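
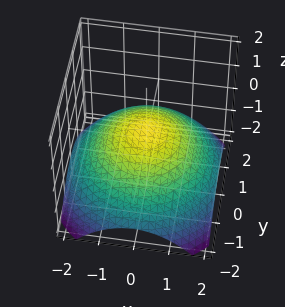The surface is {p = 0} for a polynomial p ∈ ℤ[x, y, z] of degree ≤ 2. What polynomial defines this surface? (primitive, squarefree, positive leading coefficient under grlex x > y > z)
(a) Degree: a generic line meets the surface in up to 2 points, so deg p = 2.
(b) By symmetry, the z-axis is an axis of rotation, so x and y enter only as x² + y².
(c) Reading off the gridlines: the y-axis gridline crossings are at y ∈ {-1, 1}; the x-axis gridline crossings are at x ∈ {-1, 1}.
(d) Matching integer coefficients to the picture gives p.

x^2 + y^2 + 3*z - 1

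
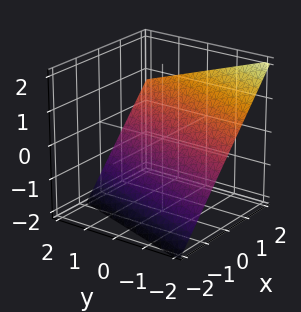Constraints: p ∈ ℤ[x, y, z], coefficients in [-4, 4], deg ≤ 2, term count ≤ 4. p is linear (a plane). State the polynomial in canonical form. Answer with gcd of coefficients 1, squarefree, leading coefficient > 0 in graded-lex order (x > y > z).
3*x - y - 3*z - 2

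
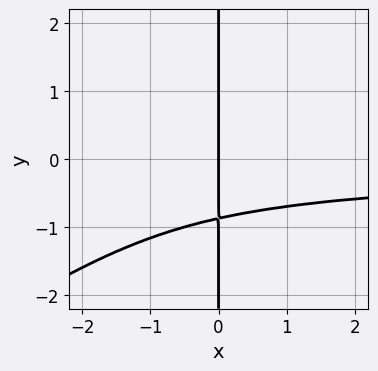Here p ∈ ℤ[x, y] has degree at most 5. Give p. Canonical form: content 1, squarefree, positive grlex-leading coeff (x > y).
2*x^2*y^2 - 3*x*y^3 - 2*x

First, the degree is 4 — no degree-3 curve has this shape.
Next, observable constraints: one x-axis crossing is at x = 0; every point of the y-axis in the box is on the curve.
Finally, matching integer coefficients to the picture gives p.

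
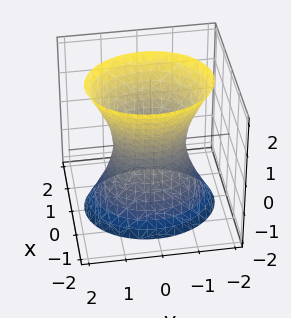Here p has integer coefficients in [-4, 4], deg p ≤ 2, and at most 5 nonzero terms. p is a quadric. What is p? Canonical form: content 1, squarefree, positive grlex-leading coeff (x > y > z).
3*x^2 + 2*y^2 - z^2 - 2

1. Degree: an hourglass — one-sheet hyperboloid; a quadric, so deg p = 2.
2. Symmetries: the x ↦ −x reflection is a symmetry, so x appears only in even powers; mirror symmetry z ↦ −z ⇒ only even powers of z; the y ↦ −y reflection is a symmetry, so y appears only in even powers.
3. Against the integer gridlines: the y-axis gridline crossings are at y ∈ {-1, 1}; it misses every integer gridline on the z-axis.
4. These observations pin down the coefficients.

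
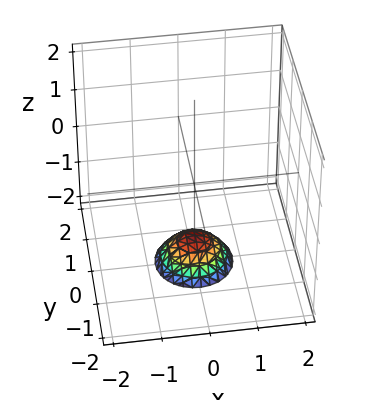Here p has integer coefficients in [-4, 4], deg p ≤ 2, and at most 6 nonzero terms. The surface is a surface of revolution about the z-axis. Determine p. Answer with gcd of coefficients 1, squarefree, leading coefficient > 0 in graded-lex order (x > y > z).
(a) Degree: the shape is more complex than any degree-1 surface, so deg p = 2.
(b) Symmetries: rotational symmetry about the z-axis ⇒ p depends on x, y only through x² + y².
(c) From the visible intercepts: no y-intercept at any integer in the box; it misses every integer gridline on the x-axis.
(d) These observations pin down the coefficients.

2*x^2 + 2*y^2 + 2*z + 3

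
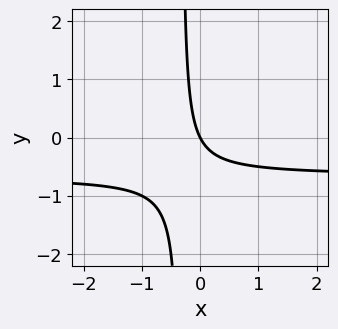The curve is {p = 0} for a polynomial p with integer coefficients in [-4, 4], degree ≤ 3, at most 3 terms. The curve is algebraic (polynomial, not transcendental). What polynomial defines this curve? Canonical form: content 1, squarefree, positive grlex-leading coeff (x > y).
3*x*y + 2*x + y

1. Degree: no degree-1 curve has this shape, so deg p = 2.
2. Reading off the gridlines: it meets the x-axis at x = 0 (among the integer gridlines); it meets the y-axis at y = 0 (among the integer gridlines).
3. Together with the visible shape, these determine p as stated.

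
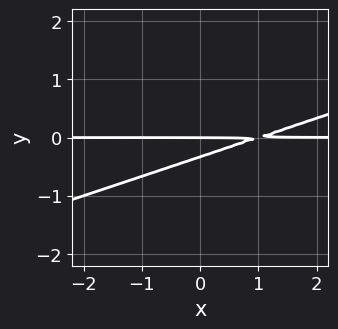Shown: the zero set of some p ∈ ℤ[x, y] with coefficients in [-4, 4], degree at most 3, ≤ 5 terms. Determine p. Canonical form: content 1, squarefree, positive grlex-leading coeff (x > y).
(a) The degree is 2 — the shape is more complex than any degree-1 curve.
(b) From the axis intercepts and sections: it meets the y-axis at y = 0 (among the integer gridlines); every point of the x-axis in the box is on the curve.
(c) Matching integer coefficients to the picture gives p.

x*y - 3*y^2 - y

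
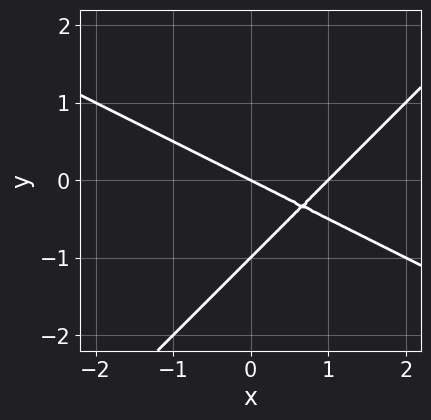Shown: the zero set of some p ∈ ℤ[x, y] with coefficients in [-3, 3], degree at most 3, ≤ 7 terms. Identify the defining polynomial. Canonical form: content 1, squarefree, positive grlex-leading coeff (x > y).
x^2 + x*y - 2*y^2 - x - 2*y

Degree: a generic line meets the curve in up to 2 points, so deg p = 2.
Observable constraints: the y-axis gridline crossings are at y ∈ {-1, 0}; the x-axis gridline crossings are at x ∈ {0, 1}.
These observations pin down the coefficients.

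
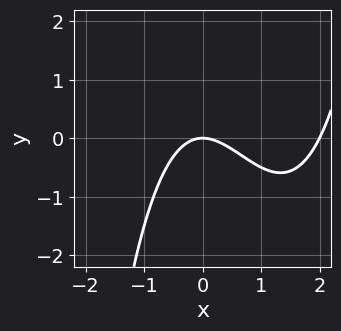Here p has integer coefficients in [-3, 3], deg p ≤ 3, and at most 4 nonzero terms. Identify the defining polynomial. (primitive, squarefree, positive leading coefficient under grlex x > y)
deg p = 3. No degree-2 curve has this shape.
Observable constraints: among the integer gridlines, it crosses the x-axis at x ∈ {0, 2}; it crosses the y-axis at the gridline y = 0.
Matching integer coefficients to the picture gives p.

x^3 - 2*x^2 - 2*y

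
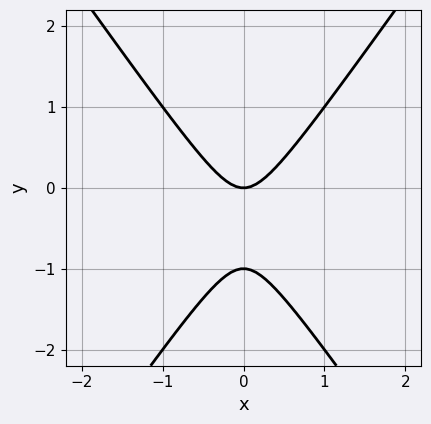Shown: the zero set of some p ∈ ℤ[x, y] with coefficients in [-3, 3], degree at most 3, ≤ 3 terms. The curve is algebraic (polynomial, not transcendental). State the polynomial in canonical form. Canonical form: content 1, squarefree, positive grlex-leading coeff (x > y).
First, degree: no degree-1 curve has this shape, so deg p = 2.
Then, symmetries: mirror symmetry x ↦ −x ⇒ only even powers of x.
Next, against the integer gridlines: the y-axis gridline crossings are at y ∈ {-1, 0}; it meets the x-axis at x = 0 (among the integer gridlines).
Finally, the integer polynomial consistent with all of this is the stated p.

2*x^2 - y^2 - y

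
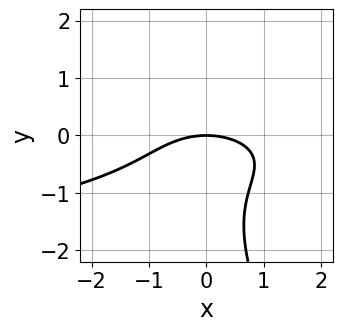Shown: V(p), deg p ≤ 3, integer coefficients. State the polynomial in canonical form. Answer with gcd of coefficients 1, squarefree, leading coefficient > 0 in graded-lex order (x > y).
The degree is 3 — a generic line meets the curve in up to 3 points.
Against the integer gridlines: one x-axis crossing is at x = 0; it meets the y-axis at y = 0 (among the integer gridlines).
Putting this together gives p.

2*x*y^2 + y^3 + x^2 + 2*y^2 + 3*y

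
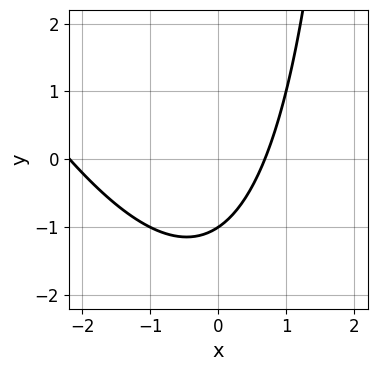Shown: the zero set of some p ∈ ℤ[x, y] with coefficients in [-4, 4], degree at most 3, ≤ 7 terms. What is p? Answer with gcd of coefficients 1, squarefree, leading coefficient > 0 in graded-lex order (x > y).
First, degree: no degree-1 curve has this shape, so deg p = 2.
Next, checking where it meets the axes: it crosses the y-axis at the gridline y = -1.
Finally, together with the visible shape, these determine p as stated.

2*x^2 + x*y + 3*x - 3*y - 3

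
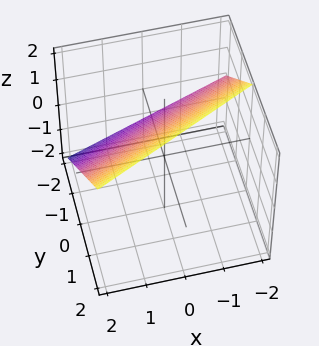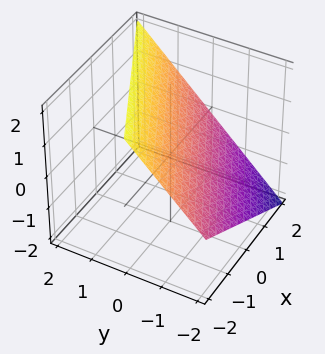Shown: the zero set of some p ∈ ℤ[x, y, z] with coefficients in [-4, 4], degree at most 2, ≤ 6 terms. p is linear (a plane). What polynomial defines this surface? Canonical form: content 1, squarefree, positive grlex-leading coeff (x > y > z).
x - 2*y + 2*z - 2

1. Degree: every cross-section is a straight line — this is a plane, so deg p = 1.
2. From the axis intercepts and sections: one z-axis crossing is at z = 1; one x-axis crossing is at x = 2; it meets the y-axis at y = -1 (among the integer gridlines).
3. The integer polynomial consistent with all of this is the stated p.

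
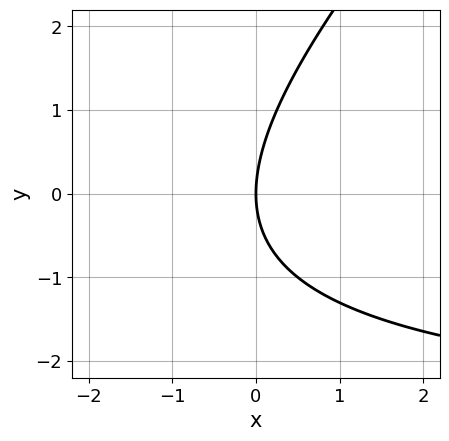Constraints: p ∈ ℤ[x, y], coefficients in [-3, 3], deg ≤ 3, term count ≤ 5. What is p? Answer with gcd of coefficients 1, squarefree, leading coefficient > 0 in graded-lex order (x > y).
x*y - y^2 + 3*x

First, the degree is 2 — a generic line meets the curve in up to 2 points.
Then, against the integer gridlines: one y-axis crossing is at y = 0; it meets the x-axis at x = 0 (among the integer gridlines).
Finally, fitting integer coefficients to these (and the overall shape) gives p.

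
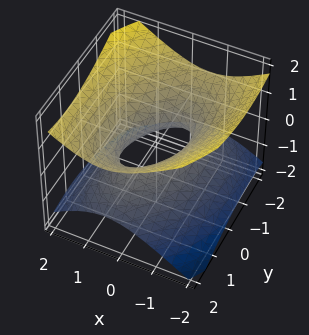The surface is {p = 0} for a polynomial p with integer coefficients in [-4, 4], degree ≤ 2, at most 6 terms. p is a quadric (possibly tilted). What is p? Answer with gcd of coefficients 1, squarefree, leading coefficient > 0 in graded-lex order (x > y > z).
2*x^2 - x*y + y^2 - 3*z^2 - 1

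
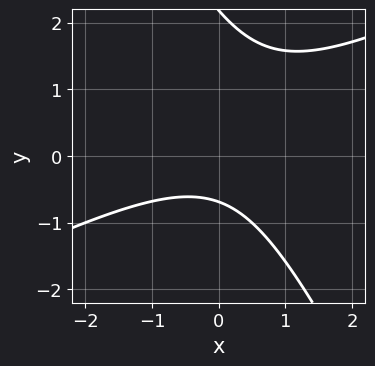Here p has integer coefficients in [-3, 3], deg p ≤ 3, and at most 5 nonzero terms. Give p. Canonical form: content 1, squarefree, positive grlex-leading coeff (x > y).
2*x^2 - 3*x*y - 2*y^2 + 3*y + 3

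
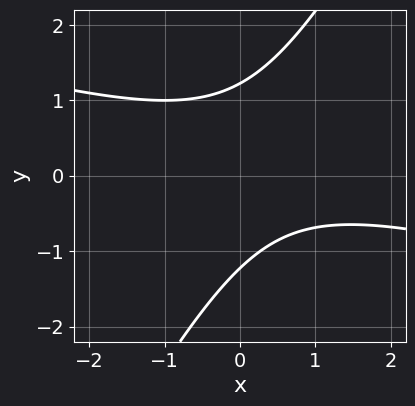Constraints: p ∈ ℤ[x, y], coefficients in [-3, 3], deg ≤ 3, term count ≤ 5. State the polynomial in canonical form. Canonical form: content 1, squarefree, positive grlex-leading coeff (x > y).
First, deg p = 2.
Next, from the axis intercepts and sections: no x-intercept at any integer in the box.
Finally, these observations pin down the coefficients.

x^2 + 3*x*y - 2*y^2 - x + 3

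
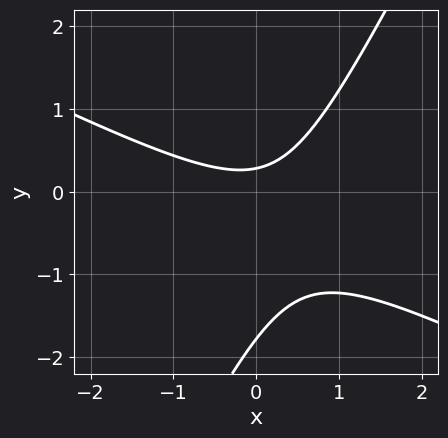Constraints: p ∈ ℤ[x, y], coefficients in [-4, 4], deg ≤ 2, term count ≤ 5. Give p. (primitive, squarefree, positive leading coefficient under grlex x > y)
2*x^2 + 3*x*y - 2*y^2 - 3*y + 1

(a) deg p = 2. No degree-1 curve has this shape.
(b) Reading off the gridlines: the curve avoids every integer x-axis point in the box.
(c) Assembling these constraints gives the stated polynomial.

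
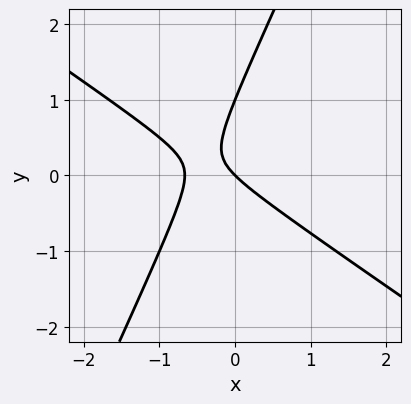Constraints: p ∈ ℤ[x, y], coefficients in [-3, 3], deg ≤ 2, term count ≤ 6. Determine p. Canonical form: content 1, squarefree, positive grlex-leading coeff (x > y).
The degree is 2 — the shape is more complex than any degree-1 curve.
Checking where it meets the axes: among the integer gridlines, it crosses the y-axis at y ∈ {0, 1}; one x-axis crossing is at x = 0.
These observations pin down the coefficients.

3*x^2 + 3*x*y - 2*y^2 + 2*x + 2*y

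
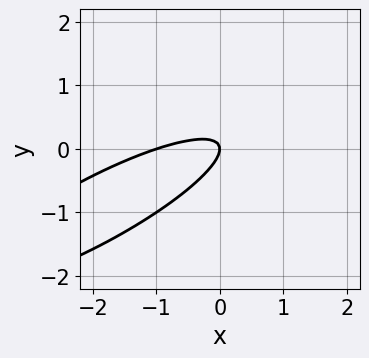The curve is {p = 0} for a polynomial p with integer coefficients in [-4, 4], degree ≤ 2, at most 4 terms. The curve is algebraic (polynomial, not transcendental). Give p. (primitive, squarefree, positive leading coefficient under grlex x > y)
x^2 - 3*x*y + 3*y^2 + x

First, the degree is 2 — no degree-1 curve has this shape.
Next, reading off the gridlines: the x-axis gridline crossings are at x ∈ {-1, 0}; it meets the y-axis at y = 0 (among the integer gridlines).
Finally, assembling these constraints gives the stated polynomial.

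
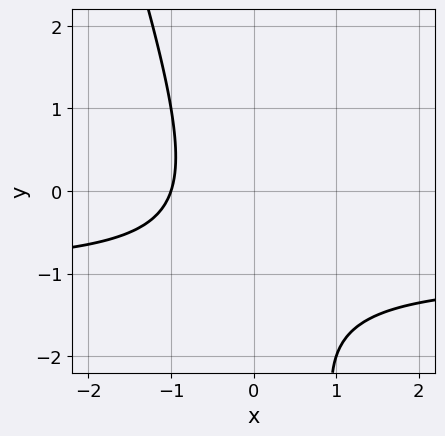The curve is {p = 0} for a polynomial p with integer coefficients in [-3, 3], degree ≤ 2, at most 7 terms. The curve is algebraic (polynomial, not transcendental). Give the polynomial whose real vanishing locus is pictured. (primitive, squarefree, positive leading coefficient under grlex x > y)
3*x*y + y^2 + 3*x + 2*y + 3

First, deg p = 2. The shape is more complex than any degree-1 curve.
Next, from the axis intercepts and sections: the curve avoids every integer y-axis point in the box; it crosses the x-axis at the gridline x = -1.
Finally, these observations pin down the coefficients.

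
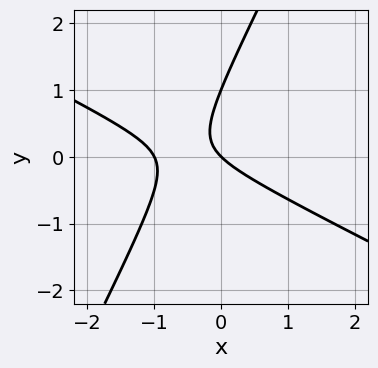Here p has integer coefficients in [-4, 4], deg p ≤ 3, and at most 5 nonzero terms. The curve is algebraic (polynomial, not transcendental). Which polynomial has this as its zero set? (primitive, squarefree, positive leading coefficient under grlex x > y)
(a) Degree: the shape is more complex than any degree-1 curve, so deg p = 2.
(b) From the axis intercepts and sections: the x-axis gridline crossings are at x ∈ {-1, 0}; the y-axis gridline crossings are at y ∈ {0, 1}.
(c) Putting this together gives p.

2*x^2 + 3*x*y - 2*y^2 + 2*x + 2*y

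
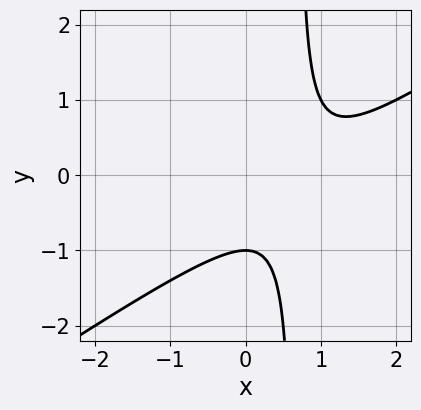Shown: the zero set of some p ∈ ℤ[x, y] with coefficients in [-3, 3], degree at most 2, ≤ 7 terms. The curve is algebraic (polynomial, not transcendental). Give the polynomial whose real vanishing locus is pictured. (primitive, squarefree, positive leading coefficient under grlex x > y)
2*x^2 - 3*x*y - 3*x + 2*y + 2

(a) deg p = 2.
(b) From the visible intercepts: it misses every integer gridline on the x-axis; it meets the y-axis at y = -1 (among the integer gridlines).
(c) The integer polynomial consistent with all of this is the stated p.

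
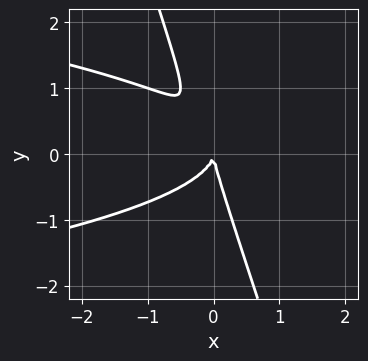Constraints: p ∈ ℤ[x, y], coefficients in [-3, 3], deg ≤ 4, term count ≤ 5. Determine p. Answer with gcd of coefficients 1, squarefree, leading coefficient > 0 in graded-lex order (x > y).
3*x*y^2 + y^3 + 2*x^2

First, degree: the shape is more complex than any degree-2 curve, so deg p = 3.
Next, observable constraints: one y-axis crossing is at y = 0; one x-axis crossing is at x = 0.
Finally, fitting integer coefficients to these (and the overall shape) gives p.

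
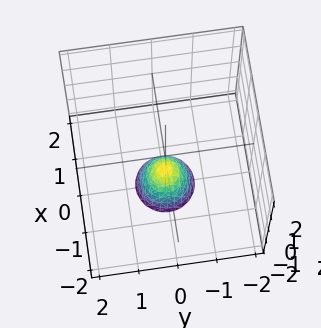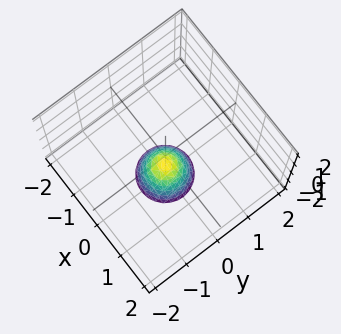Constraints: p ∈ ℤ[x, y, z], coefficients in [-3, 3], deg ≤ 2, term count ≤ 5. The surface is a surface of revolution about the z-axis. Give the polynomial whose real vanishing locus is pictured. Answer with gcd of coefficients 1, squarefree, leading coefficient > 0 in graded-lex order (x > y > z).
Degree: the shape is more complex than any degree-1 surface, so deg p = 2.
Symmetry: the surface is invariant under rotation about z: p = q(x² + y², z).
Observable constraints: the surface avoids every integer x-axis point in the box; a circular section at z = -2 has radius between 0 and 1; the surface avoids every integer y-axis point in the box.
Matching integer coefficients to the picture gives p. Check: (0, 0, -1) on the z-axis lies on the surface, and p(0, 0, -1) = 0. ✓

2*x^2 + 2*y^2 + z + 1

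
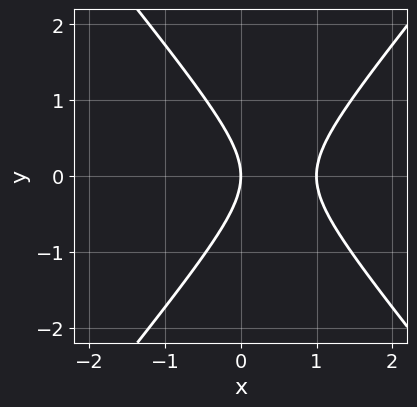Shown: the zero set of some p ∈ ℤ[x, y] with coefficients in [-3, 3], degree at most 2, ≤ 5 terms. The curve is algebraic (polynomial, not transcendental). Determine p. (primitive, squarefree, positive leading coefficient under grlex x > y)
3*x^2 - 2*y^2 - 3*x

(a) The degree is 2 — a generic line meets the curve in up to 2 points.
(b) Symmetries: it's symmetric under y → −y, forcing even powers of y.
(c) From the visible intercepts: the x-axis gridline crossings are at x ∈ {0, 1}; one y-axis crossing is at y = 0.
(d) These observations pin down the coefficients.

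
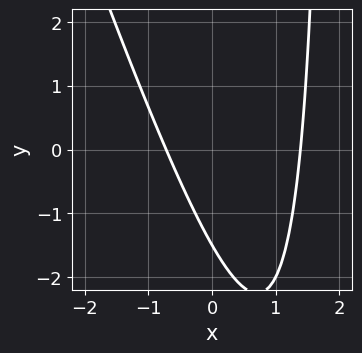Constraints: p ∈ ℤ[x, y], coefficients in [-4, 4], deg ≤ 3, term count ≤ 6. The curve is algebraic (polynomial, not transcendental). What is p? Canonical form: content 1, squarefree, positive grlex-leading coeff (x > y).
3*x^2 + x*y - 2*x - 2*y - 3

(a) Degree: the shape is more complex than any degree-1 curve, so deg p = 2.
(b) Putting this together gives p.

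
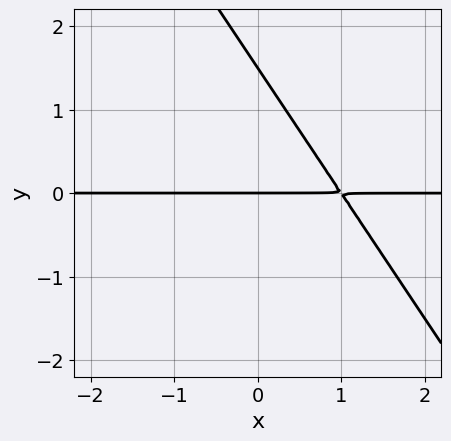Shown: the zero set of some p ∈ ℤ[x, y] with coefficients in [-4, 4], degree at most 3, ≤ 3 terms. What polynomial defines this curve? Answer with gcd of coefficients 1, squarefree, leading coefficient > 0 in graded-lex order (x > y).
1. Degree: the shape is more complex than any degree-1 curve, so deg p = 2.
2. From the visible intercepts: it meets the y-axis at y = 0 (among the integer gridlines); every point of the x-axis in the box is on the curve.
3. The integer polynomial consistent with all of this is the stated p.

3*x*y + 2*y^2 - 3*y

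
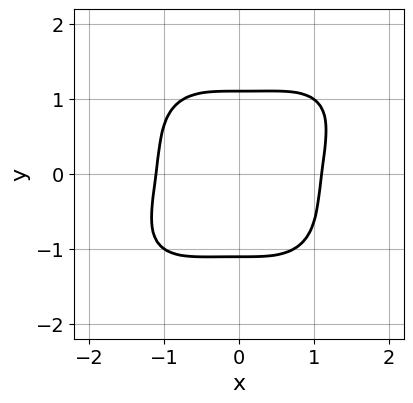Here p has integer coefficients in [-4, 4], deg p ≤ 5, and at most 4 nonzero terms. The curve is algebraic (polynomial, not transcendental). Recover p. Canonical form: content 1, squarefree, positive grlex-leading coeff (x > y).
2*x^4 - x^3*y + 2*y^4 - 3

Degree: the shape is more complex than any degree-3 curve, so deg p = 4.
Solving for integer coefficients yields p as stated.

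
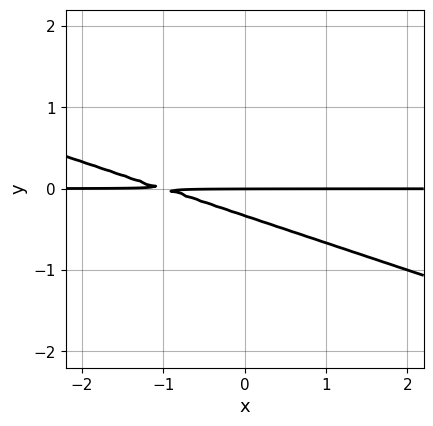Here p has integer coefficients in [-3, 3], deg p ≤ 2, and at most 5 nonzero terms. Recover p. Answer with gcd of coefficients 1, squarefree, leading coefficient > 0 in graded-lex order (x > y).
1. deg p = 2. The shape is more complex than any degree-1 curve.
2. Reading off the gridlines: it meets the y-axis at y = 0 (among the integer gridlines); the visible x-axis segment lies entirely on the curve.
3. The integer polynomial consistent with all of this is the stated p.

x*y + 3*y^2 + y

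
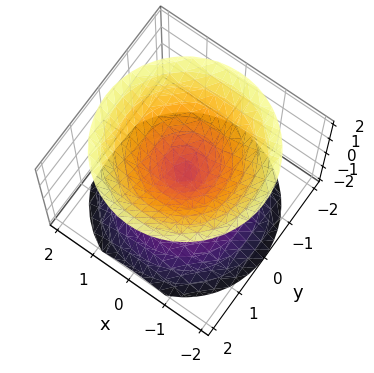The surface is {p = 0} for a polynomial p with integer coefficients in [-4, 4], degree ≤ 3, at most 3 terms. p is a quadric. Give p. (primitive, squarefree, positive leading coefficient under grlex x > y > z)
x^2 + y^2 - z^2

1. The picture has 2 separate pieces. They look like related sheets of one shape, so recover p as a whole.
2. deg p = 2. A double cone through the origin; a quadric.
3. Symmetries: it's symmetric under z → −z, forcing even powers of z; every cross-section ⟂ z is a circle, so x, y appear only via x² + y².
4. Reading off the gridlines: it meets the z-axis at z = 0 (among the integer gridlines); it meets the x-axis at x = 0 (among the integer gridlines); a circular section at z = -1 has radius exactly 1; it crosses the y-axis at the gridline y = 0.
5. Assembling these constraints gives the stated polynomial.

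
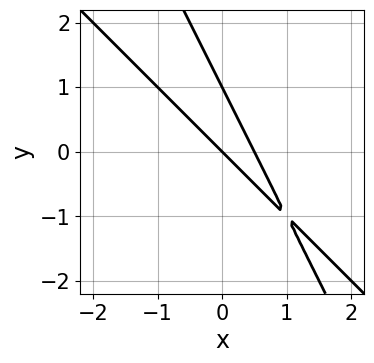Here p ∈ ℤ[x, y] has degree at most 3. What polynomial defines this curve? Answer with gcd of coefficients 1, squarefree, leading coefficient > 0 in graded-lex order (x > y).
First, the degree is 2 — no degree-1 curve has this shape.
Then, against the integer gridlines: it crosses the x-axis at the gridline x = 0; among the integer gridlines, it crosses the y-axis at y ∈ {0, 1}.
Finally, fitting integer coefficients to these (and the overall shape) gives p.

2*x^2 + 3*x*y + y^2 - x - y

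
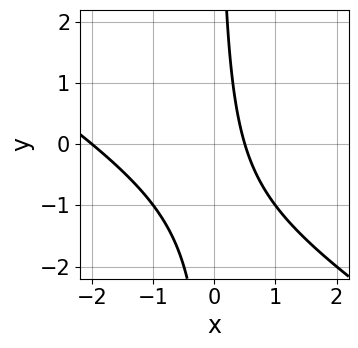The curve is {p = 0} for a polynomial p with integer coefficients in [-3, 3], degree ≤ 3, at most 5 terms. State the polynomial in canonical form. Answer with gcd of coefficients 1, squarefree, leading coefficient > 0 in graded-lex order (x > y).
2*x^2 + 3*x*y + 3*x - 2

deg p = 2. The shape is more complex than any degree-1 curve.
Observable constraints: one x-axis crossing is at x = -2; the curve avoids every integer y-axis point in the box.
Putting this together gives p.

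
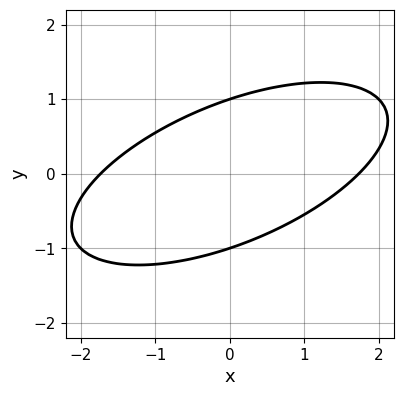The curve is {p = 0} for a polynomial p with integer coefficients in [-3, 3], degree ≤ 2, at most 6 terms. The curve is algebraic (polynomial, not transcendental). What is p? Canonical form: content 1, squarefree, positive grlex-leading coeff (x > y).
x^2 - 2*x*y + 3*y^2 - 3

(a) The degree is 2 — no degree-1 curve has this shape.
(b) From the visible intercepts: the y-axis gridline crossings are at y ∈ {-1, 1}.
(c) The integer polynomial consistent with all of this is the stated p.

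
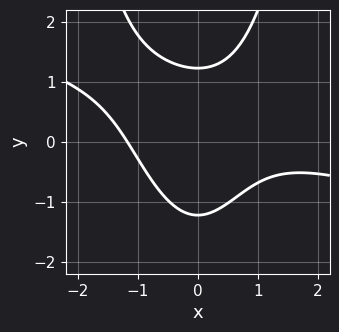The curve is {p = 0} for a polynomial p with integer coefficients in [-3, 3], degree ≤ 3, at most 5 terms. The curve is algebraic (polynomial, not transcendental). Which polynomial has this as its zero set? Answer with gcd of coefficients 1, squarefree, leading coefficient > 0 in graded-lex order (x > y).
deg p = 3. No degree-2 curve has this shape.
Matching integer coefficients to the picture gives p.

x^3 + 3*x^2*y - x^2 - 2*y^2 + 3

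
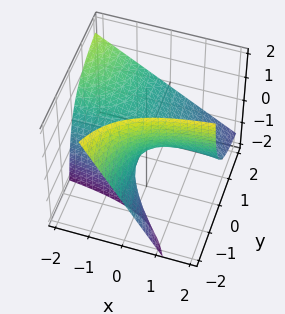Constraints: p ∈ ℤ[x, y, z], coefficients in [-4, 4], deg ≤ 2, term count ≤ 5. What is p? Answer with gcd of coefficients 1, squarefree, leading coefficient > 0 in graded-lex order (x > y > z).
x*y + y*z + z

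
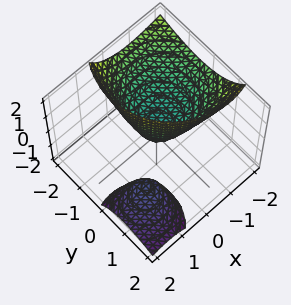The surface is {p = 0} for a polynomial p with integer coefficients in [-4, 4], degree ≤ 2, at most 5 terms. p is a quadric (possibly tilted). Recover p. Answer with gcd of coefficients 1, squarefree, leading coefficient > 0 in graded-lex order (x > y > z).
There are 2 components. They look like related sheets of one shape, so recover p as a whole.
deg p = 2. A generic line meets the surface in up to 2 points.
From the axis intercepts and sections: one y-axis crossing is at y = 0; one x-axis crossing is at x = 0; it crosses the z-axis at the gridline z = 0.
Assembling these constraints gives the stated polynomial.

2*x^2 + 3*x*z + 2*y^2 + 2*y*z - 2*z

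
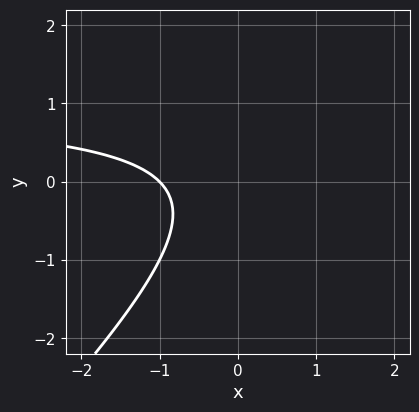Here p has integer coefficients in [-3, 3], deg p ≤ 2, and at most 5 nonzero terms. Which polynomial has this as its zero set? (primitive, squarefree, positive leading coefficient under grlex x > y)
x*y - y^2 - x - 1

(a) The degree is 2 — the shape is more complex than any degree-1 curve.
(b) From the visible intercepts: the curve avoids every integer y-axis point in the box; it crosses the x-axis at the gridline x = -1.
(c) Assembling these constraints gives the stated polynomial.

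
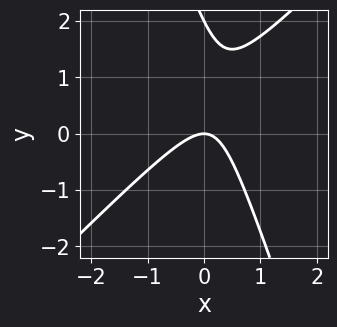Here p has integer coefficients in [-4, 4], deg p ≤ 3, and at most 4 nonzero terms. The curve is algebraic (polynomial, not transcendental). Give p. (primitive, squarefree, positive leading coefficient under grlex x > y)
3*x^2 - 2*x*y - y^2 + 2*y

deg p = 2.
From the axis intercepts and sections: the y-axis gridline crossings are at y ∈ {0, 2}; it meets the x-axis at x = 0 (among the integer gridlines).
Assembling these constraints gives the stated polynomial.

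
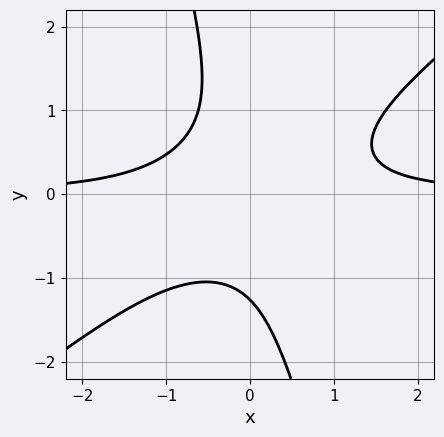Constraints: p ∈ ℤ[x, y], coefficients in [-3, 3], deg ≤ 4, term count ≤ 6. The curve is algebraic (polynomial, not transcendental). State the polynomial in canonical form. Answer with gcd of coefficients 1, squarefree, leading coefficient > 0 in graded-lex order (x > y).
3*x^2*y - 3*x*y^2 - y^3 - 2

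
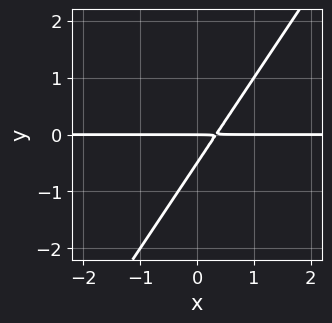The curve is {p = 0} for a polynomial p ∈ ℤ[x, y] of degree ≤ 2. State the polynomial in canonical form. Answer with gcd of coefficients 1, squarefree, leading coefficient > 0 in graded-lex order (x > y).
First, the degree is 2 — a generic line meets the curve in up to 2 points.
Then, against the integer gridlines: it meets the y-axis at y = 0 (among the integer gridlines); the visible x-axis segment lies entirely on the curve.
Finally, the integer polynomial consistent with all of this is the stated p.

3*x*y - 2*y^2 - y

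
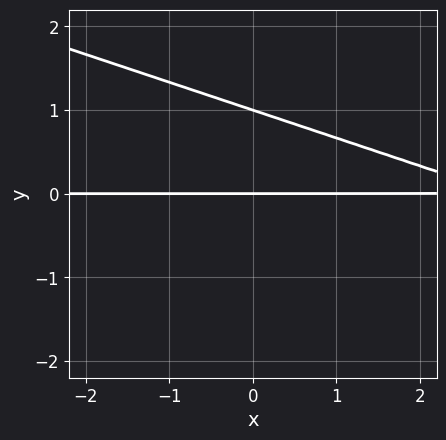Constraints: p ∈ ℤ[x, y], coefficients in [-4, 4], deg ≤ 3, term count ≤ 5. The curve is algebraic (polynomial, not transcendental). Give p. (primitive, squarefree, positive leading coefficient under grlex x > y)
x*y + 3*y^2 - 3*y

(a) The degree is 2 — a generic line meets the curve in up to 2 points.
(b) From the axis intercepts and sections: the visible x-axis segment lies entirely on the curve; among the integer gridlines, it crosses the y-axis at y ∈ {0, 1}.
(c) Solving for integer coefficients yields p as stated.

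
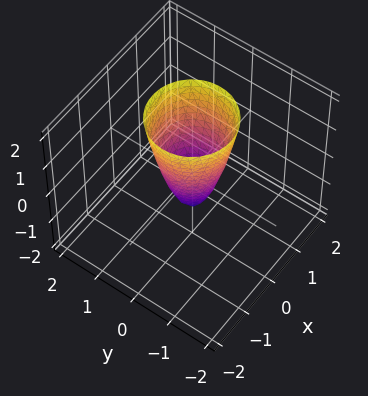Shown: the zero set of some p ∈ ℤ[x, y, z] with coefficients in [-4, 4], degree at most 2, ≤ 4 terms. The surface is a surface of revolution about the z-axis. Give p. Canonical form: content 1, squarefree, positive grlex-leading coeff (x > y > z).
3*x^2 + 3*y^2 - z - 1

The degree is 2 — a generic line meets the surface in up to 2 points.
Symmetry: every cross-section ⟂ z is a circle, so x, y appear only via x² + y².
Reading off the gridlines: a circular section at z = 0 has radius between 0 and 1; one z-axis crossing is at z = -1.
Assembling these constraints gives the stated polynomial.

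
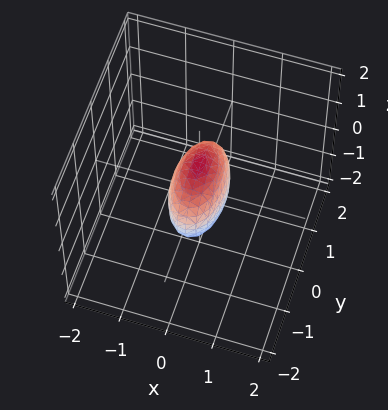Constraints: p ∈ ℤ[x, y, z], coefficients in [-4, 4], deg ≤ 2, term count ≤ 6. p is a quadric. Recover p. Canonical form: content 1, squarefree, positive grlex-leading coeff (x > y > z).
(a) The degree is 2 — bounded and convex; a quadric.
(b) Symmetries: mirror symmetry z ↦ −z ⇒ only even powers of z; mirror symmetry y ↦ −y ⇒ only even powers of y; it's symmetric under x → −x, forcing even powers of x.
(c) Observable constraints: among the integer gridlines, it crosses the y-axis at y ∈ {-1, 1}; among the integer gridlines, it crosses the z-axis at z ∈ {-1, 1}.
(d) Fitting integer coefficients to these (and the overall shape) gives p.

3*x^2 + y^2 + z^2 - 1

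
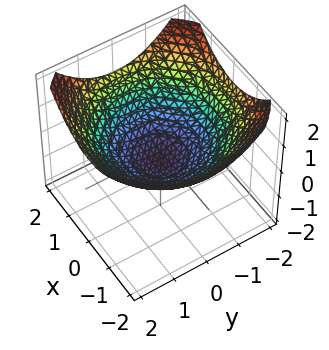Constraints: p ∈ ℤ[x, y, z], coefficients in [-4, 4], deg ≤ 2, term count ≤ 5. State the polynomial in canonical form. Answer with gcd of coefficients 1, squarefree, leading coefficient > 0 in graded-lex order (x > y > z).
x^2 + y^2 - 3*z - 1

(a) Degree: no degree-1 surface has this shape, so deg p = 2.
(b) Symmetry: every cross-section ⟂ z is a circle, so x, y appear only via x² + y².
(c) Reading off the gridlines: among the integer gridlines, it crosses the y-axis at y ∈ {-1, 1}; among the integer gridlines, it crosses the x-axis at x ∈ {-1, 1}; a circular section at z = 0 has radius exactly 1.
(d) Assembling these constraints gives the stated polynomial.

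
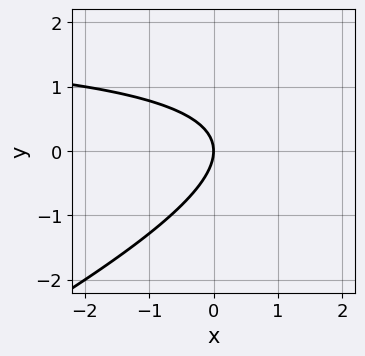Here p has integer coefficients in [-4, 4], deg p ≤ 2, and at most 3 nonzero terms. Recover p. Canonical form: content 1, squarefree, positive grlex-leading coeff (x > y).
1. The degree is 2 — no degree-1 curve has this shape.
2. From the axis intercepts and sections: one y-axis crossing is at y = 0; it crosses the x-axis at the gridline x = 0.
3. Fitting integer coefficients to these (and the overall shape) gives p.

x*y - 2*y^2 - 2*x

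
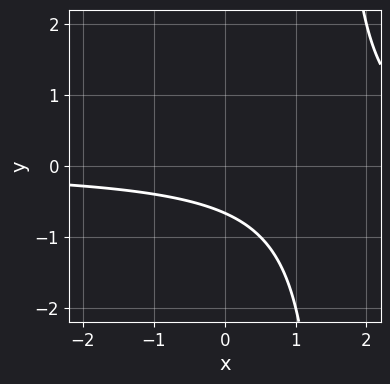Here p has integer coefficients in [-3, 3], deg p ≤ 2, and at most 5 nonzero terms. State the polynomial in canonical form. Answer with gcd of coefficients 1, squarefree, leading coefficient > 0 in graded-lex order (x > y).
(a) The degree is 2 — no degree-1 curve has this shape.
(b) Observable constraints: no x-intercept at any integer in the box.
(c) Fitting integer coefficients to these (and the overall shape) gives p.

2*x*y - 3*y - 2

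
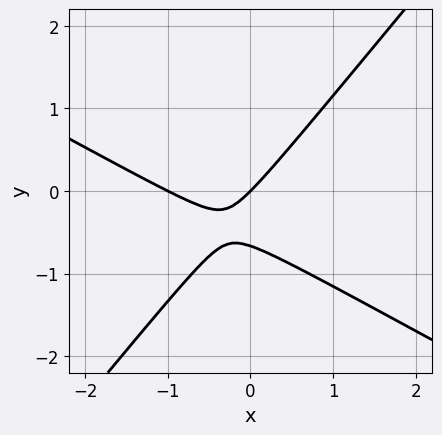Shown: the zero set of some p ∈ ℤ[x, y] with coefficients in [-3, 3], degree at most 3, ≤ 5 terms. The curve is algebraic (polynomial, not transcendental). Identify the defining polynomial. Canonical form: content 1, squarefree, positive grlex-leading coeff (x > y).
2*x^2 + 2*x*y - 3*y^2 + 2*x - 2*y

1. Degree: a generic line meets the curve in up to 2 points, so deg p = 2.
2. Observable constraints: the x-axis gridline crossings are at x ∈ {-1, 0}; one y-axis crossing is at y = 0.
3. These observations pin down the coefficients.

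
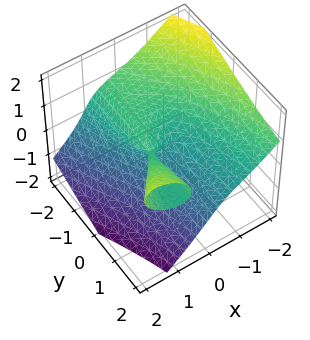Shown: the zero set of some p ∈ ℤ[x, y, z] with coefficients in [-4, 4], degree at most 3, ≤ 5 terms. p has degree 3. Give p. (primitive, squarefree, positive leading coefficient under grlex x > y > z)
2*x^3 - 3*x*y*z + 3*z^3 - 3*x*z + y

First, deg p = 3. A generic line meets the surface in up to 3 points.
Next, observable constraints: it meets the y-axis at y = 0 (among the integer gridlines); it meets the z-axis at z = 0 (among the integer gridlines); it crosses the x-axis at the gridline x = 0.
Finally, solving for integer coefficients yields p as stated.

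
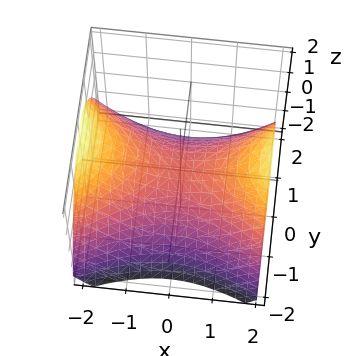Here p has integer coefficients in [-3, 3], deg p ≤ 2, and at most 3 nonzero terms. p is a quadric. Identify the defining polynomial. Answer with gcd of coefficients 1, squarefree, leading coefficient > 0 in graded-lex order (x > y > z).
1. Degree: a saddle surface; a quadric, so deg p = 2.
2. Symmetries: mirror symmetry x ↦ −x ⇒ only even powers of x; mirror symmetry y ↦ −y ⇒ only even powers of y.
3. Reading off the gridlines: one y-axis crossing is at y = 0; one z-axis crossing is at z = 0; it crosses the x-axis at the gridline x = 0.
4. Together with the visible shape, these determine p as stated.

x^2 - 2*y^2 - 3*z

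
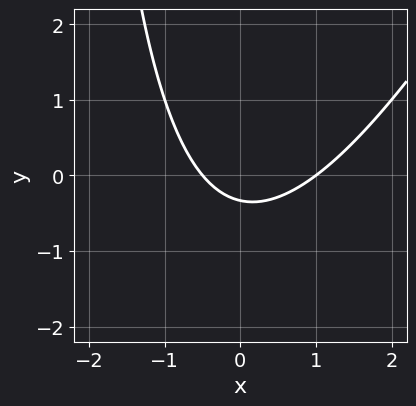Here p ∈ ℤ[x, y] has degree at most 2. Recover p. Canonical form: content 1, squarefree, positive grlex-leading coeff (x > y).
2*x^2 - x*y - x - 3*y - 1

First, deg p = 2. No degree-1 curve has this shape.
Then, against the integer gridlines: one x-axis crossing is at x = 1.
Finally, fitting integer coefficients to these (and the overall shape) gives p.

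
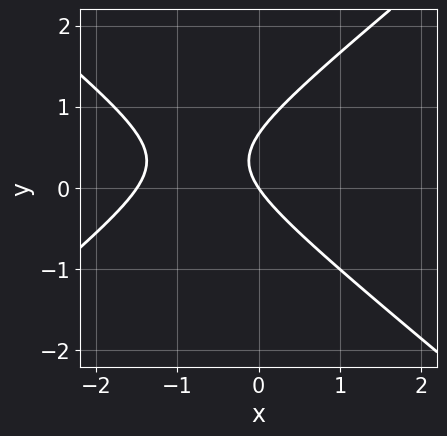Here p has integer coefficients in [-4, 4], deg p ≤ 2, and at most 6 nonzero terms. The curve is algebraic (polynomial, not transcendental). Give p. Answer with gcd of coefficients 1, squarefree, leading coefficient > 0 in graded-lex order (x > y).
2*x^2 - 3*y^2 + 3*x + 2*y

First, deg p = 2. No degree-1 curve has this shape.
Next, from the axis intercepts and sections: one x-axis crossing is at x = 0; it meets the y-axis at y = 0 (among the integer gridlines).
Finally, the integer polynomial consistent with all of this is the stated p.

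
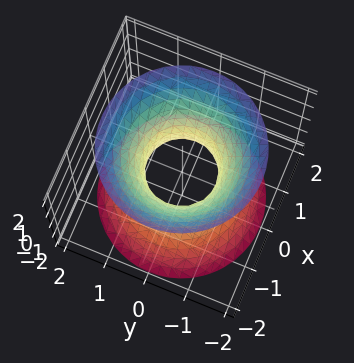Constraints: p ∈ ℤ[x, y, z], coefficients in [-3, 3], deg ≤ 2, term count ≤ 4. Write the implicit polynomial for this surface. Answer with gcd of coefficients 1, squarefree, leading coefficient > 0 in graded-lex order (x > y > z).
(a) Degree: one connected sheet with a waist; a quadric, so deg p = 2.
(b) Symmetry: the surface is invariant under rotation about z: p = q(x² + y², z); mirror symmetry z ↦ −z ⇒ only even powers of z.
(c) From the visible intercepts: a circular section at z = 2 has radius between 1 and 2; the surface avoids every integer z-axis point in the box.
(d) Assembling these constraints gives the stated polynomial.

3*x^2 + 3*y^2 - 2*z^2 - 2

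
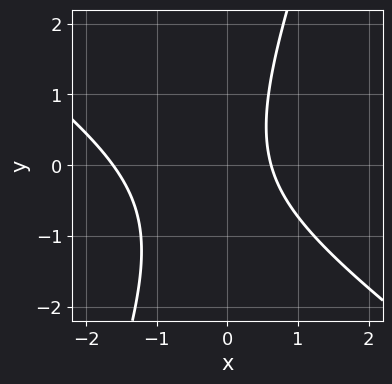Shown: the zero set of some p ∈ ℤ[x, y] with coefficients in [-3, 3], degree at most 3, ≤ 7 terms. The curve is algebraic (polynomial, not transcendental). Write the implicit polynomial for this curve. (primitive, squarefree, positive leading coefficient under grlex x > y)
2*x^2 + 2*x*y - y^2 + 2*x - 2

First, deg p = 2.
Next, checking where it meets the axes: no y-intercept at any integer in the box.
Finally, assembling these constraints gives the stated polynomial.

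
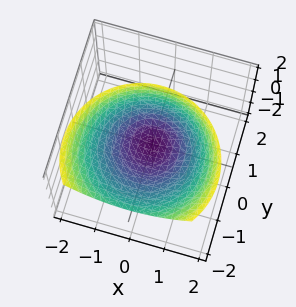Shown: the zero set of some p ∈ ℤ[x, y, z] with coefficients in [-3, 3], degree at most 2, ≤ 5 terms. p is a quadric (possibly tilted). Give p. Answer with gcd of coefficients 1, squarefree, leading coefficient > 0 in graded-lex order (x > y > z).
(a) The degree is 2 — no degree-1 surface has this shape.
(b) From the visible intercepts: one y-axis crossing is at y = 0; it meets the x-axis at x = 0 (among the integer gridlines); it crosses the z-axis at the gridline z = 0.
(c) These observations pin down the coefficients.

2*x^2 + 2*y^2 + 2*y*z - 3*z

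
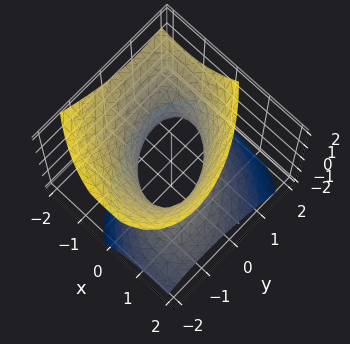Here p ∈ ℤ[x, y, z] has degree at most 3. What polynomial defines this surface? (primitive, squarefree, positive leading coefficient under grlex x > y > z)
First, deg p = 2. No degree-1 surface has this shape.
Then, observable constraints: among the integer gridlines, it crosses the y-axis at y ∈ {-1, 1}; the surface avoids every integer z-axis point in the box; among the integer gridlines, it crosses the x-axis at x ∈ {-1, 1}.
Finally, together with the visible shape, these determine p as stated.

x^2 + x*y + x*z + y^2 - z^2 - 1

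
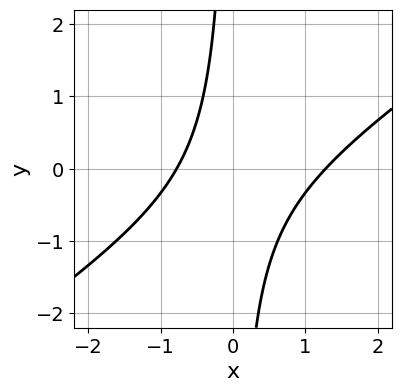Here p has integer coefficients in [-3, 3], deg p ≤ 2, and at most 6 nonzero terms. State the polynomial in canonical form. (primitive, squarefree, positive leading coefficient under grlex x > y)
2*x^2 - 3*x*y - x - 2

First, degree: no degree-1 curve has this shape, so deg p = 2.
Next, from the axis intercepts and sections: the curve avoids every integer y-axis point in the box.
Finally, these observations pin down the coefficients.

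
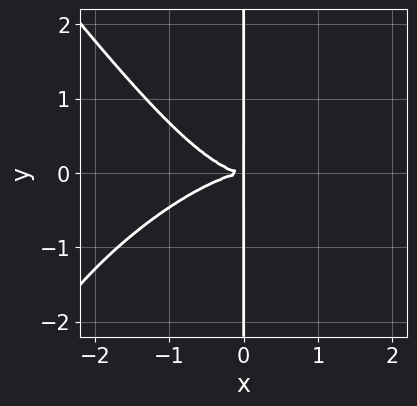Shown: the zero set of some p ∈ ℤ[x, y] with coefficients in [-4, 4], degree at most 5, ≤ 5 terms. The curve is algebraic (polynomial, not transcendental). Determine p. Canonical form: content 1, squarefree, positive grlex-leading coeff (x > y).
x^4 - x^3*y + x*y^3 + 3*x*y^2

The degree is 4 — the shape is more complex than any degree-3 curve.
Reading off the gridlines: every point of the y-axis in the box is on the curve.
Matching integer coefficients to the picture gives p.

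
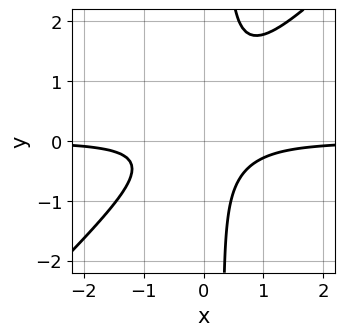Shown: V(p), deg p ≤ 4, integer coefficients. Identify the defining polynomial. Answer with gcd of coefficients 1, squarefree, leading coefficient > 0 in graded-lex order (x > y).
3*x^2*y - 3*x*y^2 + y^2 + 1

(a) The degree is 3 — no degree-2 curve has this shape.
(b) From the visible intercepts: it misses every integer gridline on the y-axis; the curve avoids every integer x-axis point in the box.
(c) These observations pin down the coefficients.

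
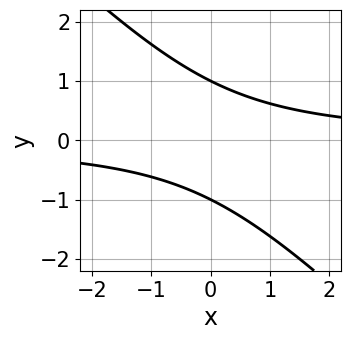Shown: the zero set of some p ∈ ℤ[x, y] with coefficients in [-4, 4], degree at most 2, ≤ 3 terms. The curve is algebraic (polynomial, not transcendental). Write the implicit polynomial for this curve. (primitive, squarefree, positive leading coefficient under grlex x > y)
x*y + y^2 - 1

deg p = 2.
From the visible intercepts: it misses every integer gridline on the x-axis; among the integer gridlines, it crosses the y-axis at y ∈ {-1, 1}.
The integer polynomial consistent with all of this is the stated p.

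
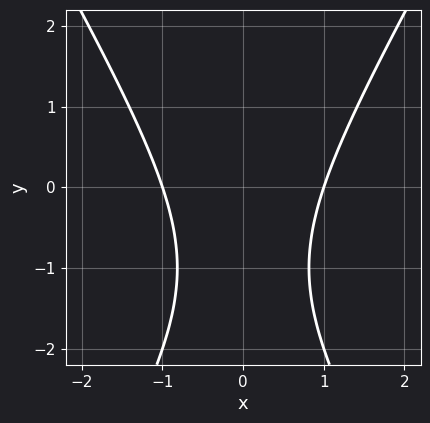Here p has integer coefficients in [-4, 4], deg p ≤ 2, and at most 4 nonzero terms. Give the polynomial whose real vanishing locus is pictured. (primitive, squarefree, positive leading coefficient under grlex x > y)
First, deg p = 2. The shape is more complex than any degree-1 curve.
Next, symmetries: the x ↦ −x reflection is a symmetry, so x appears only in even powers.
Then, checking where it meets the axes: the curve avoids every integer y-axis point in the box; among the integer gridlines, it crosses the x-axis at x ∈ {-1, 1}.
Finally, these observations pin down the coefficients.

3*x^2 - y^2 - 2*y - 3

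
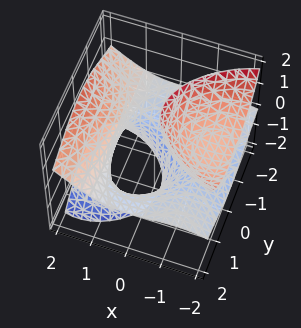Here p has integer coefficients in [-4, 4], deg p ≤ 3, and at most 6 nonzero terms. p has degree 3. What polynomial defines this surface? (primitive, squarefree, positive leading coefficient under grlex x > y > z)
1. The picture has 2 separate pieces. They look like related sheets of one shape, so recover p as a whole.
2. Degree: a generic line meets the surface in up to 3 points, so deg p = 3.
3. Observable constraints: it meets the x-axis at x = 1 (among the integer gridlines); it misses every integer gridline on the y-axis; no z-intercept at any integer in the box.
4. Together with the visible shape, these determine p as stated.

x^3 - 3*x*z^2 - 3*y^2*z + 2*x^2 - 3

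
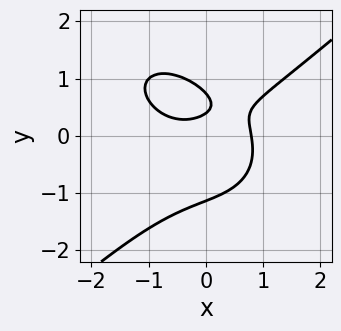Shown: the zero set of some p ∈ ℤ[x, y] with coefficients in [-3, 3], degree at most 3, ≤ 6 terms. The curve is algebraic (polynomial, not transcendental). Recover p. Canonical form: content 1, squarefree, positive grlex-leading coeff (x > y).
First, the degree is 3 — the shape is more complex than any degree-2 curve.
Finally, putting this together gives p.

2*x^3 - 3*y^3 - 3*x*y + 3*y - 1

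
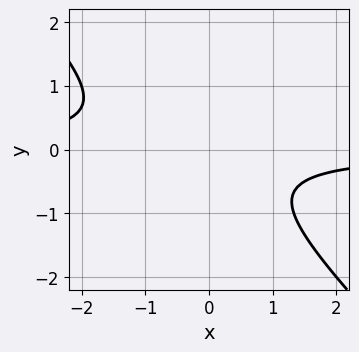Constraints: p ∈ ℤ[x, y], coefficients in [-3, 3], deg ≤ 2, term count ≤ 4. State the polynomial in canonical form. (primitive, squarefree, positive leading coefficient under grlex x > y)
3*x*y + 3*y^2 + y + 2

The degree is 2 — a generic line meets the curve in up to 2 points.
From the visible intercepts: the curve avoids every integer y-axis point in the box; the curve avoids every integer x-axis point in the box.
Assembling these constraints gives the stated polynomial.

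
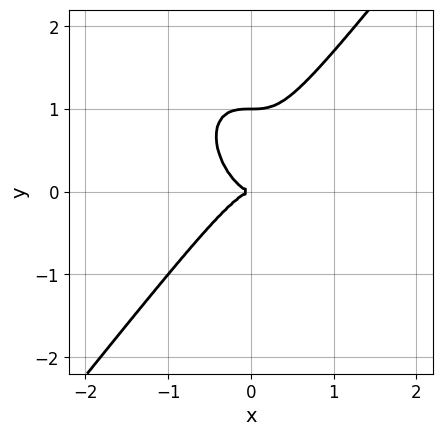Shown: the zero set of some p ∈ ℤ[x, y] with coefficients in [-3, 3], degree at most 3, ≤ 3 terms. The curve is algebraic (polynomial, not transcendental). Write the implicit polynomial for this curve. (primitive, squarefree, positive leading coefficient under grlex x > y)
2*x^3 - y^3 + y^2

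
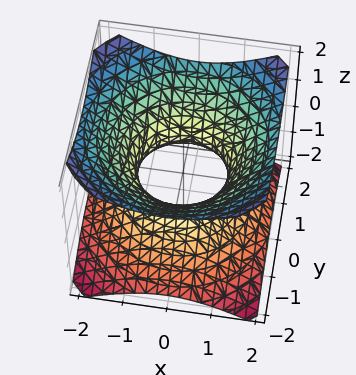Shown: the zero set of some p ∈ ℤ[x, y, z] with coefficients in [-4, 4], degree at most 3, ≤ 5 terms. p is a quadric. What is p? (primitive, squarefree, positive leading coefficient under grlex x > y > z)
deg p = 2.
By symmetry, the z-axis is an axis of rotation, so x and y enter only as x² + y²; the z ↦ −z reflection is a symmetry, so z appears only in even powers.
Reading off the gridlines: no z-intercept at any integer in the box; the x-axis gridline crossings are at x ∈ {-1, 1}; among the integer gridlines, it crosses the y-axis at y ∈ {-1, 1}.
The integer polynomial consistent with all of this is the stated p.

2*x^2 + 2*y^2 - 3*z^2 - 2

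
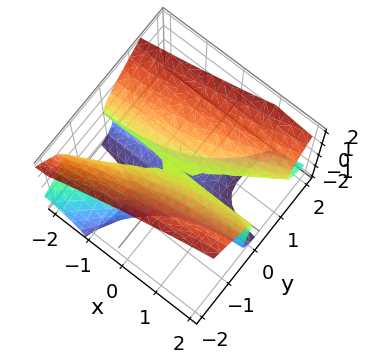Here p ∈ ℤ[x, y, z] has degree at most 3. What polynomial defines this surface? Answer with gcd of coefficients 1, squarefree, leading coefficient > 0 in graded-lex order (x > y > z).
y^2*z - z^3 - 2*x*y + 3*y^2 - 2*z^2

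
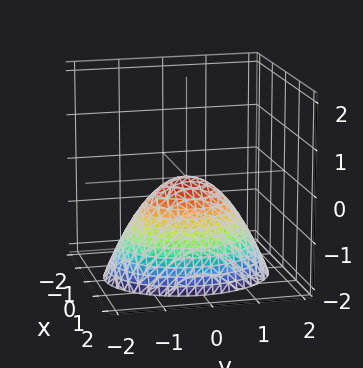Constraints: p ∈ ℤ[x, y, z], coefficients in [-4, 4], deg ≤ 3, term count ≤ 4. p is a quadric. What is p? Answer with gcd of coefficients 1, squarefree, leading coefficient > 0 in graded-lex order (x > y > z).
3*x^2 + 2*y^2 + 3*z

deg p = 2. A single bowl opening along one axis; a quadric.
Symmetries: the x ↦ −x reflection is a symmetry, so x appears only in even powers; it's symmetric under y → −y, forcing even powers of y.
Reading off the gridlines: it meets the z-axis at z = 0 (among the integer gridlines); it meets the y-axis at y = 0 (among the integer gridlines); it crosses the x-axis at the gridline x = 0.
Assembling these constraints gives the stated polynomial.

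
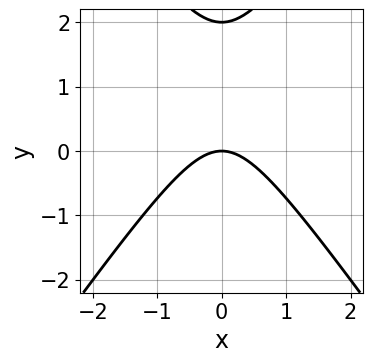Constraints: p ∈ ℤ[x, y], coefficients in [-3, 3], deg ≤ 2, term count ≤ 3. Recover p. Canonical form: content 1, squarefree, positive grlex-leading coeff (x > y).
deg p = 2.
Symmetries: it's symmetric under x → −x, forcing even powers of x.
Observable constraints: it meets the x-axis at x = 0 (among the integer gridlines); the y-axis gridline crossings are at y ∈ {0, 2}.
The integer polynomial consistent with all of this is the stated p.

2*x^2 - y^2 + 2*y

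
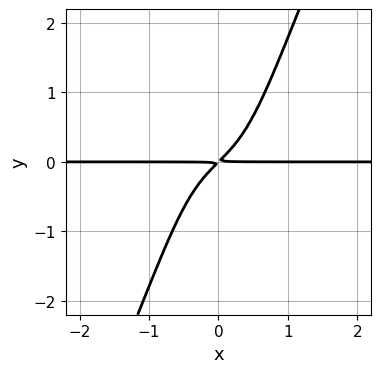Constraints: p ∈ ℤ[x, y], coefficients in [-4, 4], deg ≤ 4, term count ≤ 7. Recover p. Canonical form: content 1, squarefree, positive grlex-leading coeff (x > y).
3*x^3*y + x^2*y^2 - x*y^3 + 2*x*y - 2*y^2

(a) deg p = 4.
(b) Checking where it meets the axes: the visible x-axis segment lies entirely on the curve.
(c) Together with the visible shape, these determine p as stated.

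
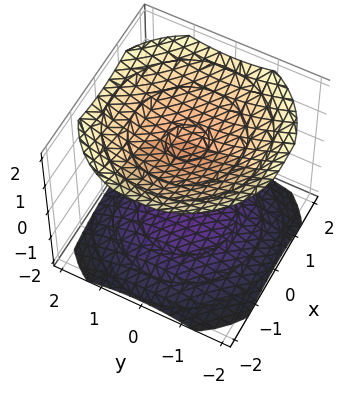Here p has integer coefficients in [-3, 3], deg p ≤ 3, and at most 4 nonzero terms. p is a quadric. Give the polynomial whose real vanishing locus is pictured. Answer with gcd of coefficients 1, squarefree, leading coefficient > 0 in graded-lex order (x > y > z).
x^2 + y^2 - 2*z^2 + 3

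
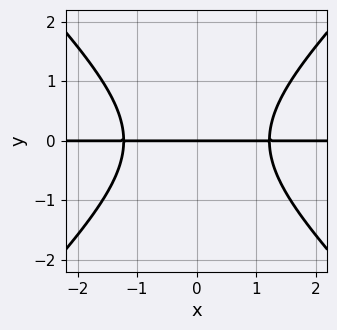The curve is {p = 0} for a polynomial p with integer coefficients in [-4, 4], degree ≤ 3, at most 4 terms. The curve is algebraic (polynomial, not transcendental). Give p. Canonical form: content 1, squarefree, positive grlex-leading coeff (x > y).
2*x^2*y - 2*y^3 - 3*y

1. The degree is 3 — the shape is more complex than any degree-2 curve.
2. Symmetries: it's symmetric under x → −x, forcing even powers of x.
3. Reading off the gridlines: the visible x-axis segment lies entirely on the curve; one y-axis crossing is at y = 0.
4. Fitting integer coefficients to these (and the overall shape) gives p.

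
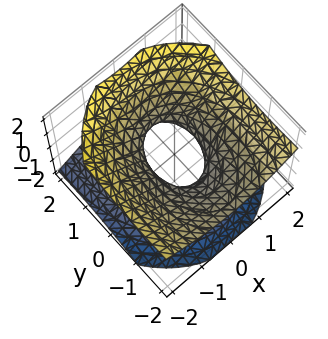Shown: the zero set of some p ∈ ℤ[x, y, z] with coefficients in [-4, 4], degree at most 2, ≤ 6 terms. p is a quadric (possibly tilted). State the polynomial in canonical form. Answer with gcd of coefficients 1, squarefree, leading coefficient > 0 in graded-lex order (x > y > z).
2*x^2 + y^2 + 2*y*z - 3*z^2 - 1

First, degree: a generic line meets the surface in up to 2 points, so deg p = 2.
Next, reading off the gridlines: the y-axis gridline crossings are at y ∈ {-1, 1}; the surface avoids every integer z-axis point in the box.
Finally, together with the visible shape, these determine p as stated.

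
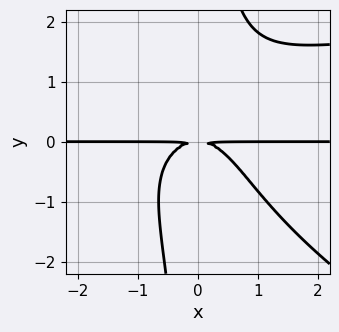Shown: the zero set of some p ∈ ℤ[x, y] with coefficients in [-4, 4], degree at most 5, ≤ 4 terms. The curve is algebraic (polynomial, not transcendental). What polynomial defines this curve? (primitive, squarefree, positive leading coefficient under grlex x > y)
First, deg p = 4. A generic line meets the curve in up to 4 points.
Then, reading off the gridlines: the visible x-axis segment lies entirely on the curve.
Finally, these observations pin down the coefficients.

x^2*y^2 + 2*x*y^3 - 3*x^2*y - 3*y^2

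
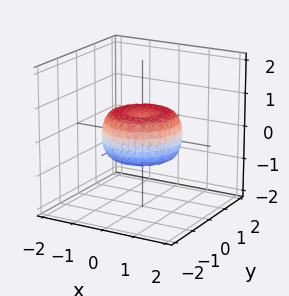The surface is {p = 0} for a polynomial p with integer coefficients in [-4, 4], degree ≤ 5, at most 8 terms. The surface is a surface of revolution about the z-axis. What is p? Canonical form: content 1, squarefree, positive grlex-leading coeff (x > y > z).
2*x^4 + 4*x^2*y^2 + 2*y^4 - 2*x^2 - 2*y^2 + 3*z^2 - 1

First, degree: the shape is more complex than any degree-3 surface, so deg p = 4.
Then, symmetries: rotational symmetry about the z-axis ⇒ p depends on x, y only through x² + y².
Then, reading off the gridlines: a circular section at z = 0 has radius between 1 and 2.
Finally, the integer polynomial consistent with all of this is the stated p.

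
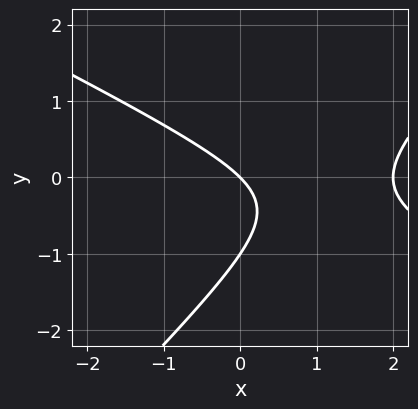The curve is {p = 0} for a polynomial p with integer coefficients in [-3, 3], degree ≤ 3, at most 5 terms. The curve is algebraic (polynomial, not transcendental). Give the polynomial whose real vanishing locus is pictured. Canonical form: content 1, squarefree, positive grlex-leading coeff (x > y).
1. deg p = 2.
2. Reading off the gridlines: among the integer gridlines, it crosses the y-axis at y ∈ {-1, 0}; among the integer gridlines, it crosses the x-axis at x ∈ {0, 2}.
3. Together with the visible shape, these determine p as stated.

x^2 + x*y - 2*y^2 - 2*x - 2*y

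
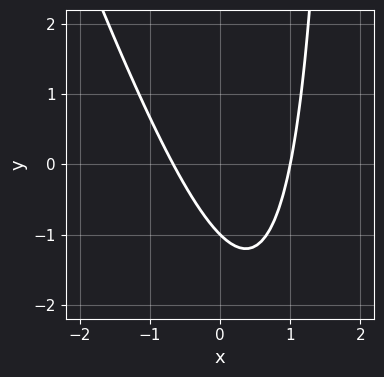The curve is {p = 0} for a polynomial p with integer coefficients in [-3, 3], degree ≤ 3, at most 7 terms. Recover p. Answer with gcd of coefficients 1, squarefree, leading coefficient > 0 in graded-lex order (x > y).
3*x^2 + x*y - x - 2*y - 2

(a) The degree is 2 — no degree-1 curve has this shape.
(b) Reading off the gridlines: it crosses the x-axis at the gridline x = 1; one y-axis crossing is at y = -1.
(c) Putting this together gives p.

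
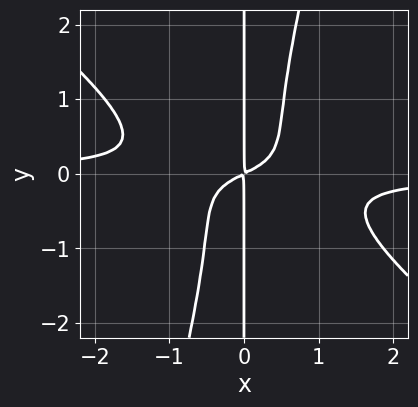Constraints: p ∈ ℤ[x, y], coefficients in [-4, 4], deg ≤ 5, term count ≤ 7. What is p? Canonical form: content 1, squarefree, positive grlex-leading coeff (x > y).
3*x^3*y + 3*x^2*y^2 - x*y^3 + x^2 - 2*x*y

deg p = 4. The shape is more complex than any degree-3 curve.
Against the integer gridlines: every point of the y-axis in the box is on the curve.
Matching integer coefficients to the picture gives p.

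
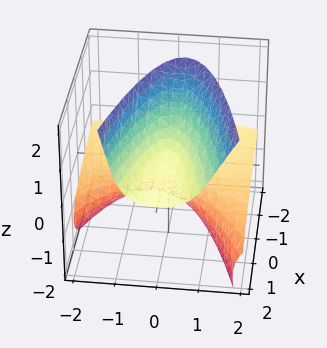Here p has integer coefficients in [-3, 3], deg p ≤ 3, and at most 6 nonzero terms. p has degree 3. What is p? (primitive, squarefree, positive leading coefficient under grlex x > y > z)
First, the picture has 2 separate pieces. They look like related sheets of one shape, so recover p as a whole.
Next, the degree is 3 — the shape is more complex than any degree-2 surface.
Then, reading off the gridlines: one y-axis crossing is at y = 0; one z-axis crossing is at z = 0.
Finally, fitting integer coefficients to these (and the overall shape) gives p. Check: (-2, 0, 0) on the x-axis lies on the surface, and p(-2, 0, 0) = 0. ✓

3*y^2*z - y*z^2 - z^3 - 3*x*z + 2*y^2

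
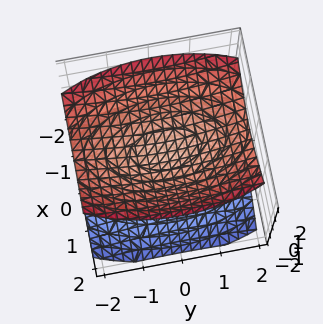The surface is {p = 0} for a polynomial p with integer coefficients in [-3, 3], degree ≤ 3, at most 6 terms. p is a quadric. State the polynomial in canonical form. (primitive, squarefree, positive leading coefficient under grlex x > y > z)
1. I count 2 distinct pieces. Treating them together as one polynomial.
2. deg p = 2. Two separate bowl-shaped sheets opening away from each other; a quadric.
3. Symmetries: mirror symmetry y ↦ −y ⇒ only even powers of y; it's symmetric under x → −x, forcing even powers of x; the z ↦ −z reflection is a symmetry, so z appears only in even powers.
4. Checking where it meets the axes: no x-intercept at any integer in the box; the surface avoids every integer y-axis point in the box.
5. Putting this together gives p.

3*x^2 + y^2 - 3*z^2 + 1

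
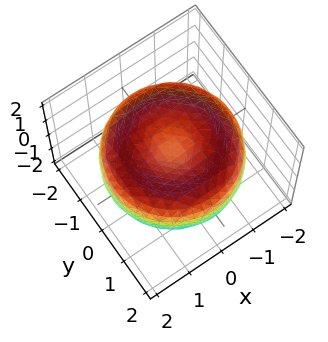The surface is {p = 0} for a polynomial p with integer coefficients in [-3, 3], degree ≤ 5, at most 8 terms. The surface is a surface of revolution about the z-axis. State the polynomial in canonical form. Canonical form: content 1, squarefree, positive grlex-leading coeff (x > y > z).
First, the degree is 4 — no degree-3 surface has this shape.
Next, symmetries: rotational symmetry about the z-axis ⇒ p depends on x, y only through x² + y².
Then, checking where it meets the axes: a circular section at z = -1 has radius exactly 1.
Finally, the integer polynomial consistent with all of this is the stated p.

x^4 + 2*x^2*y^2 + y^4 - 3*x^2 - 3*y^2 + 3*z^2 - 1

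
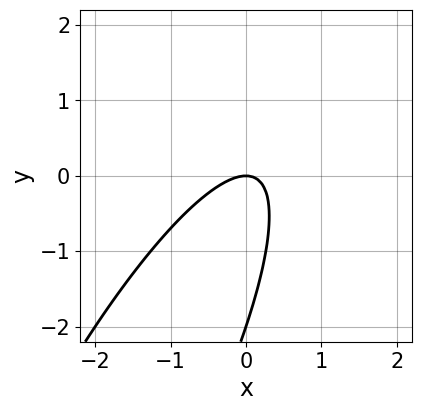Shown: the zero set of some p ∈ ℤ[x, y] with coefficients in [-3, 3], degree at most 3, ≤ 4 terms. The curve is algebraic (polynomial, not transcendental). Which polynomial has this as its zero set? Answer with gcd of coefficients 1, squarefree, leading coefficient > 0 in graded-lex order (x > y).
1. The degree is 2 — no degree-1 curve has this shape.
2. From the axis intercepts and sections: among the integer gridlines, it crosses the y-axis at y ∈ {-2, 0}; it crosses the x-axis at the gridline x = 0.
3. These observations pin down the coefficients.

3*x^2 - 3*x*y + y^2 + 2*y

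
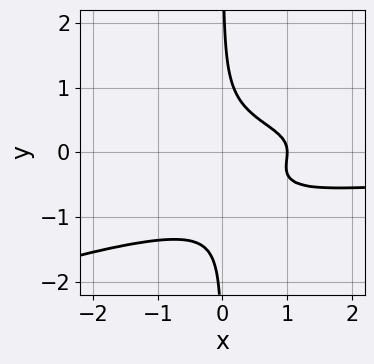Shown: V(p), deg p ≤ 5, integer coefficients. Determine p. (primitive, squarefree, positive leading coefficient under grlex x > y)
(a) The degree is 4 — a generic line meets the curve in up to 4 points.
(b) Checking where it meets the axes: the curve avoids every integer y-axis point in the box; one x-axis crossing is at x = 1.
(c) Putting this together gives p.

x^2*y^2 - 3*x*y^3 - 2*x*y^2 - x + 1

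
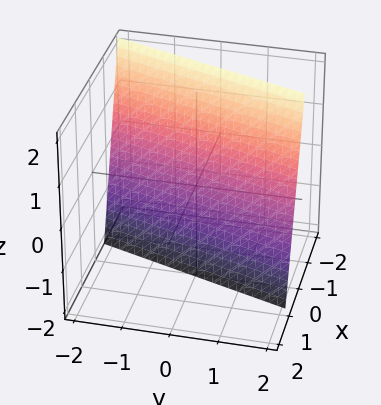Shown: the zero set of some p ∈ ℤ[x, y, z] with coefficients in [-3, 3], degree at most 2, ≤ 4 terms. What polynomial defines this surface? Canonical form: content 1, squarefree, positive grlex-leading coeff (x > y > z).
1. deg p = 1.
2. From the visible intercepts: one y-axis crossing is at y = 2; one z-axis crossing is at z = -2.
3. Fitting integer coefficients to these (and the overall shape) gives p.

3*x - y + z + 2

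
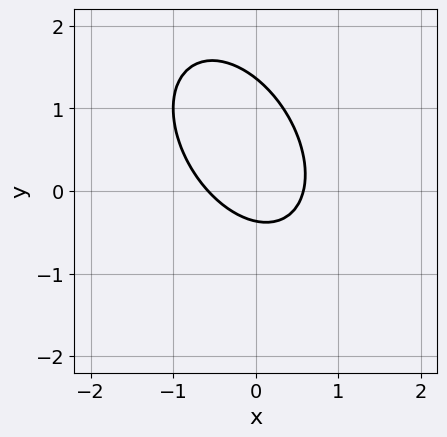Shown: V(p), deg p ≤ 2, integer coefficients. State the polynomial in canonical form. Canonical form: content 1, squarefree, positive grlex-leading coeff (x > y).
First, deg p = 2. No degree-1 curve has this shape.
Finally, matching integer coefficients to the picture gives p.

3*x^2 + 2*x*y + 2*y^2 - 2*y - 1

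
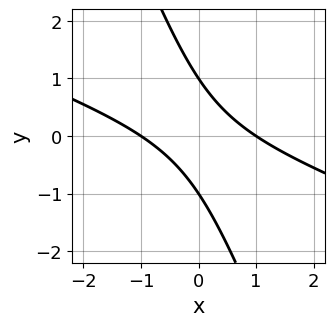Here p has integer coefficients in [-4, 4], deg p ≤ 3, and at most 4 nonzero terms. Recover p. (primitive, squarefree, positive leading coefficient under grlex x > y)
x^2 + 3*x*y + y^2 - 1

The degree is 2 — no degree-1 curve has this shape.
From the axis intercepts and sections: the y-axis gridline crossings are at y ∈ {-1, 1}; the x-axis gridline crossings are at x ∈ {-1, 1}.
Fitting integer coefficients to these (and the overall shape) gives p.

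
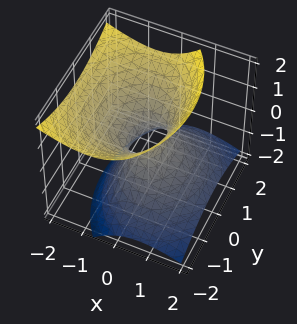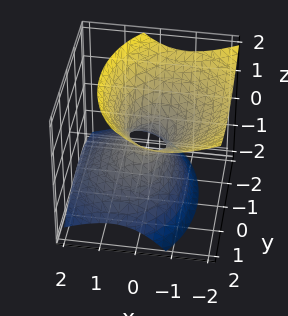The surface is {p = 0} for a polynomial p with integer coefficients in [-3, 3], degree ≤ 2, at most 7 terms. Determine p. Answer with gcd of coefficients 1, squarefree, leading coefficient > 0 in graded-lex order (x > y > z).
First, degree: no degree-1 surface has this shape, so deg p = 2.
Next, from the axis intercepts and sections: the surface avoids every integer z-axis point in the box.
Finally, putting this together gives p.

3*x^2 + 3*x*z + 2*y^2 - 3*z^2 - 1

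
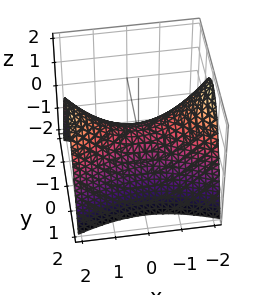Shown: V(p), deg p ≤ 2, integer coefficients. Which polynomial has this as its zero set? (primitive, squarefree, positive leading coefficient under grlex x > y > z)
First, degree: a saddle surface; a quadric, so deg p = 2.
Then, symmetries: mirror symmetry x ↦ −x ⇒ only even powers of x; the y ↦ −y reflection is a symmetry, so y appears only in even powers.
Then, reading off the gridlines: it meets the x-axis at x = 0 (among the integer gridlines); it crosses the y-axis at the gridline y = 0; it meets the z-axis at z = 0 (among the integer gridlines).
Finally, these observations pin down the coefficients.

x^2 - 3*y^2 - 3*z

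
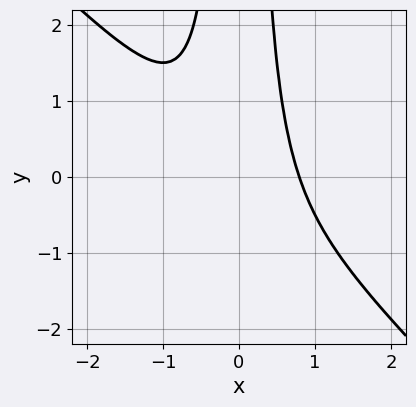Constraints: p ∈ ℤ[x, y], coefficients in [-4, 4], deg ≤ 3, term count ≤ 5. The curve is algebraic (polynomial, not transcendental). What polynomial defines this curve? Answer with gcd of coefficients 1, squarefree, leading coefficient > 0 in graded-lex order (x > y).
1. Degree: no degree-2 curve has this shape, so deg p = 3.
2. Reading off the gridlines: no y-intercept at any integer in the box.
3. The integer polynomial consistent with all of this is the stated p.

2*x^3 + 2*x^2*y - 1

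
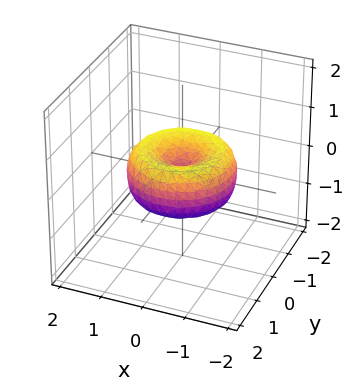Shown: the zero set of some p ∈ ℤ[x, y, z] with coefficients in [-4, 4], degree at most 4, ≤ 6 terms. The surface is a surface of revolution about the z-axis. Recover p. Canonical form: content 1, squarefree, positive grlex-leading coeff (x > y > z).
2*x^4 + 4*x^2*y^2 + 2*y^4 - 3*x^2 - 3*y^2 + 3*z^2

1. The degree is 4 — no degree-3 surface has this shape.
2. Symmetry: the z-axis is an axis of rotation, so x and y enter only as x² + y².
3. From the axis intercepts and sections: it meets the z-axis at z = 0 (among the integer gridlines); it meets the x-axis at x = 0 (among the integer gridlines); a circular section at z = 0 has radius between 1 and 2.
4. These observations pin down the coefficients.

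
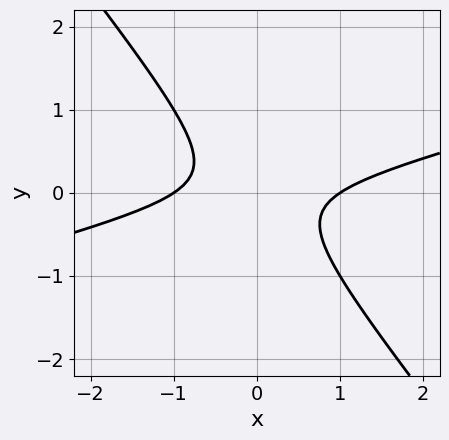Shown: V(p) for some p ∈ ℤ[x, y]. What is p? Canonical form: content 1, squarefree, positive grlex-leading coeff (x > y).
x^2 - 3*x*y - 3*y^2 - 1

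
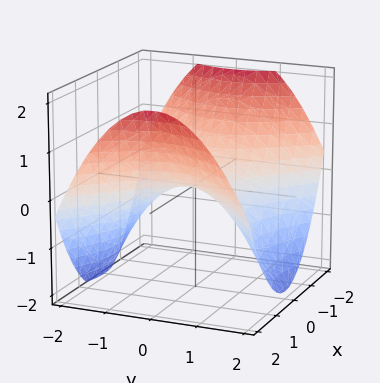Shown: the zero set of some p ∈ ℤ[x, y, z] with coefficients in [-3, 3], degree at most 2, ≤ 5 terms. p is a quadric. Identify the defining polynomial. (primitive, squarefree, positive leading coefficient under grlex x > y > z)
First, the degree is 2 — a hyperbolic paraboloid; a quadric.
Next, symmetries: it's symmetric under x → −x, forcing even powers of x; the y ↦ −y reflection is a symmetry, so y appears only in even powers.
Next, from the axis intercepts and sections: it meets the y-axis at y = 0 (among the integer gridlines); it crosses the z-axis at the gridline z = 0; it crosses the x-axis at the gridline x = 0.
Finally, together with the visible shape, these determine p as stated.

x^2 - y^2 - 2*z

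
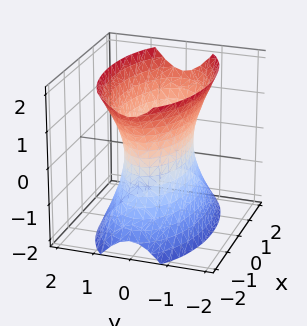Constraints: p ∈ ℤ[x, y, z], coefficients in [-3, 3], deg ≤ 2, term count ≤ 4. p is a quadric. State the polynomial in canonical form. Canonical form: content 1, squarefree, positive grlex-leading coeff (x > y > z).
First, deg p = 2.
Then, symmetries: mirror symmetry x ↦ −x ⇒ only even powers of x; mirror symmetry y ↦ −y ⇒ only even powers of y; it's symmetric under z → −z, forcing even powers of z.
Then, from the visible intercepts: the surface avoids every integer z-axis point in the box.
Finally, putting this together gives p.

x^2 + 3*y^2 - z^2 - 2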